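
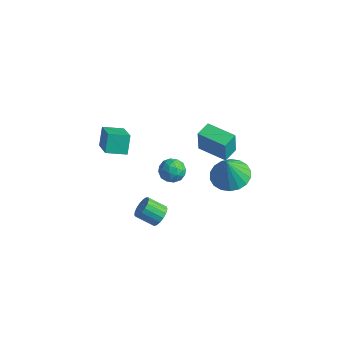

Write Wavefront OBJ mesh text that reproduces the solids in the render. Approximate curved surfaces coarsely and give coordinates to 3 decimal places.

v -3.849 -0.521 -1.316
v -4.14 0.084 -0.407
v -3.033 0.236 -1.56
v -3.323 0.842 -0.651
v -2.577 -1.542 -0.229
v -2.867 -0.936 0.68
v -1.76 -0.784 -0.473
v -2.051 -0.179 0.436
v 0.034 2.743 -1.768
v 0.048 2.641 -0.392
v -0.015 3.669 -1.698
v -0.002 3.567 -0.322
v 1.702 2.833 -1.778
v 1.715 2.731 -0.402
v 1.652 3.759 -1.708
v 1.666 3.657 -0.332
v -0.272 1.408 -1.825
v 0.082 1.565 -2.475
v -0.642 0.335 -2.285
v -0.288 0.492 -2.935
v 0.114 0.352 -2.309
v 0.343 1.015 -2.025
v -0.903 0.885 -2.735
v -0.674 1.548 -2.451
v -0.308 1.241 -3.038
v 0.321 0.912 -2.775
v -0.881 0.988 -1.985
v -0.252 0.659 -1.722
v -0.062 1.581 -2.11
v -0.498 0.319 -2.65
v -0.261 0.237 -2.282
v -0.053 0.329 -2.665
v 0.091 1.258 -1.845
v 0.299 1.35 -2.228
v 0.318 0.637 -2.13
v -0.859 0.55 -2.532
v -0.651 0.642 -2.915
v -0.507 1.571 -2.095
v -0.299 1.663 -2.478
v -0.878 1.263 -2.63
v -0.083 1.483 -2.823
v -0.301 0.852 -3.093
v -0.663 1.083 -2.975
v -0.528 1.473 -2.808
v 0.286 1.289 -2.668
v 0.068 0.658 -2.938
v 0.305 0.576 -2.571
v 0.439 0.966 -2.404
v 0.057 1.099 -2.999
v -0.628 1.242 -1.822
v -0.846 0.611 -2.092
v -0.999 0.934 -2.356
v -0.865 1.324 -2.189
v -0.259 1.048 -1.667
v -0.477 0.417 -1.937
v -0.032 0.427 -1.952
v 0.103 0.817 -1.785
v -0.617 0.801 -1.761
v 3.295 1.053 -0.388
v 4.333 0.999 -0.423
v 3.325 0.647 1.108
v 4.257 1.439 -0.303
v 3.99 1.803 -0.199
v 3.586 2.018 -0.132
v 3.124 2.042 -0.117
v 2.696 1.87 -0.155
v 2.386 1.536 -0.239
v 2.257 1.107 -0.353
v 2.333 0.666 -0.473
v 2.6 0.303 -0.577
v 3.004 0.087 -0.643
v 3.466 0.063 -0.659
v 3.894 0.235 -0.621
v 4.204 0.569 -0.537
v 0.599 -1.154 -3.912
v 1.028 -1.421 -3.52
v 0.191 -1.854 -2.897
v -0.239 -1.586 -3.288
v 0.978 -1.146 -3.396
v 0.14 -1.578 -2.773
v 0.841 -0.872 -3.39
v 0.003 -1.304 -2.767
v 0.648 -0.663 -3.504
v -0.19 -1.095 -2.881
v 0.444 -0.566 -3.711
v -0.393 -0.998 -3.088
v 0.276 -0.604 -3.964
v -0.562 -1.036 -3.341
v 0.181 -0.768 -4.205
v -0.656 -1.2 -3.582
v 0.182 -1.02 -4.379
v -0.655 -1.453 -3.756
v 0.279 -1.303 -4.445
v -0.559 -1.736 -3.822
v 0.449 -1.552 -4.39
v -0.389 -1.984 -3.766
v 0.653 -1.71 -4.224
v -0.185 -2.142 -3.601
v 0.845 -1.74 -3.987
v 0.007 -2.172 -3.364
v 0.98 -1.636 -3.733
v 0.143 -2.068 -3.11
f 2 4 1
f 5 2 1
f 1 4 3
f 3 5 1
f 2 8 4
f 6 2 5
f 6 8 2
f 4 8 3
f 7 5 3
f 3 8 7
f 7 6 5
f 8 6 7
f 10 12 9
f 13 10 9
f 9 12 11
f 11 13 9
f 10 16 12
f 14 10 13
f 14 16 10
f 12 16 11
f 15 13 11
f 11 16 15
f 15 14 13
f 16 14 15
f 17 54 33
f 54 28 57
f 33 57 22
f 54 57 33
f 17 33 29
f 33 22 34
f 29 34 18
f 33 34 29
f 17 29 38
f 29 18 39
f 38 39 24
f 29 39 38
f 17 38 50
f 38 24 53
f 50 53 27
f 38 53 50
f 17 50 54
f 50 27 58
f 54 58 28
f 50 58 54
f 18 34 45
f 34 22 48
f 45 48 26
f 34 48 45
f 22 57 35
f 57 28 56
f 35 56 21
f 57 56 35
f 28 58 55
f 58 27 51
f 55 51 19
f 58 51 55
f 27 53 52
f 53 24 40
f 52 40 23
f 53 40 52
f 24 39 44
f 39 18 41
f 44 41 25
f 39 41 44
f 20 46 32
f 46 26 47
f 32 47 21
f 46 47 32
f 20 32 30
f 32 21 31
f 30 31 19
f 32 31 30
f 20 30 37
f 30 19 36
f 37 36 23
f 30 36 37
f 20 37 42
f 37 23 43
f 42 43 25
f 37 43 42
f 20 42 46
f 42 25 49
f 46 49 26
f 42 49 46
f 21 47 35
f 47 26 48
f 35 48 22
f 47 48 35
f 19 31 55
f 31 21 56
f 55 56 28
f 31 56 55
f 23 36 52
f 36 19 51
f 52 51 27
f 36 51 52
f 25 43 44
f 43 23 40
f 44 40 24
f 43 40 44
f 26 49 45
f 49 25 41
f 45 41 18
f 49 41 45
f 60 59 62
f 60 62 61
f 62 59 63
f 62 63 61
f 63 59 64
f 63 64 61
f 64 59 65
f 64 65 61
f 65 59 66
f 65 66 61
f 66 59 67
f 66 67 61
f 67 59 68
f 67 68 61
f 68 59 69
f 68 69 61
f 69 59 70
f 69 70 61
f 70 59 71
f 70 71 61
f 71 59 72
f 71 72 61
f 72 59 73
f 72 73 61
f 73 59 74
f 73 74 61
f 74 59 60
f 74 60 61
f 76 75 79
f 76 79 77
f 77 79 80
f 77 80 78
f 79 75 81
f 79 81 80
f 80 81 82
f 80 82 78
f 81 75 83
f 81 83 82
f 82 83 84
f 82 84 78
f 83 75 85
f 83 85 84
f 84 85 86
f 84 86 78
f 85 75 87
f 85 87 86
f 86 87 88
f 86 88 78
f 87 75 89
f 87 89 88
f 88 89 90
f 88 90 78
f 89 75 91
f 89 91 90
f 90 91 92
f 90 92 78
f 91 75 93
f 91 93 92
f 92 93 94
f 92 94 78
f 93 75 95
f 93 95 94
f 94 95 96
f 94 96 78
f 95 75 97
f 95 97 96
f 96 97 98
f 96 98 78
f 97 75 99
f 97 99 98
f 98 99 100
f 98 100 78
f 99 75 101
f 99 101 100
f 100 101 102
f 100 102 78
f 101 75 76
f 101 76 102
f 102 76 77
f 102 77 78



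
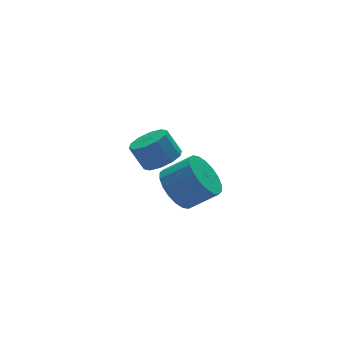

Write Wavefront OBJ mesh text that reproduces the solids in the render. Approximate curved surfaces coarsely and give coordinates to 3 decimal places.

v -0.126 -0.392 -2.334
v 0.53 0.261 -2.626
v 1.442 -0.295 -1.817
v 0.786 -0.948 -1.526
v 0.346 0.454 -2.286
v 1.259 -0.102 -1.477
v 0.069 0.479 -1.956
v 0.982 -0.077 -1.147
v -0.246 0.332 -1.7
v 0.666 -0.224 -0.892
v -0.538 0.042 -1.571
v 0.374 -0.514 -0.762
v -0.749 -0.334 -1.592
v 0.164 -0.891 -0.784
v -0.836 -0.722 -1.761
v 0.077 -1.278 -0.952
v -0.782 -1.045 -2.043
v 0.13 -1.601 -1.234
v -0.599 -1.238 -2.383
v 0.314 -1.794 -1.574
v -0.322 -1.263 -2.713
v 0.591 -1.819 -1.904
v -0.006 -1.116 -2.968
v 0.906 -1.672 -2.16
v 0.286 -0.826 -3.098
v 1.198 -1.382 -2.289
v 0.496 -0.449 -3.076
v 1.409 -1.006 -2.268
v 0.583 -0.062 -2.908
v 1.496 -0.618 -2.099
v -2.024 -2.928 1.433
v -1.616 -2.335 1.31
v -1.948 -1.92 2.203
v -2.356 -2.512 2.327
v -2.022 -2.265 1.126
v -2.355 -1.85 2.02
v -2.429 -2.449 1.06
v -2.762 -2.034 1.953
v -2.681 -2.815 1.136
v -3.014 -2.4 2.03
v -2.682 -3.224 1.326
v -3.015 -2.809 2.22
v -2.432 -3.52 1.557
v -2.764 -3.105 2.45
v -2.025 -3.59 1.74
v -2.358 -3.175 2.634
v -1.618 -3.406 1.807
v -1.951 -2.991 2.7
v -1.366 -3.04 1.73
v -1.699 -2.625 2.624
v -1.365 -2.631 1.54
v -1.698 -2.216 2.434
f 2 1 5
f 2 5 3
f 3 5 6
f 3 6 4
f 5 1 7
f 5 7 6
f 6 7 8
f 6 8 4
f 7 1 9
f 7 9 8
f 8 9 10
f 8 10 4
f 9 1 11
f 9 11 10
f 10 11 12
f 10 12 4
f 11 1 13
f 11 13 12
f 12 13 14
f 12 14 4
f 13 1 15
f 13 15 14
f 14 15 16
f 14 16 4
f 15 1 17
f 15 17 16
f 16 17 18
f 16 18 4
f 17 1 19
f 17 19 18
f 18 19 20
f 18 20 4
f 19 1 21
f 19 21 20
f 20 21 22
f 20 22 4
f 21 1 23
f 21 23 22
f 22 23 24
f 22 24 4
f 23 1 25
f 23 25 24
f 24 25 26
f 24 26 4
f 25 1 27
f 25 27 26
f 26 27 28
f 26 28 4
f 27 1 29
f 27 29 28
f 28 29 30
f 28 30 4
f 29 1 2
f 29 2 30
f 30 2 3
f 30 3 4
f 32 31 35
f 32 35 33
f 33 35 36
f 33 36 34
f 35 31 37
f 35 37 36
f 36 37 38
f 36 38 34
f 37 31 39
f 37 39 38
f 38 39 40
f 38 40 34
f 39 31 41
f 39 41 40
f 40 41 42
f 40 42 34
f 41 31 43
f 41 43 42
f 42 43 44
f 42 44 34
f 43 31 45
f 43 45 44
f 44 45 46
f 44 46 34
f 45 31 47
f 45 47 46
f 46 47 48
f 46 48 34
f 47 31 49
f 47 49 48
f 48 49 50
f 48 50 34
f 49 31 51
f 49 51 50
f 50 51 52
f 50 52 34
f 51 31 32
f 51 32 52
f 52 32 33
f 52 33 34



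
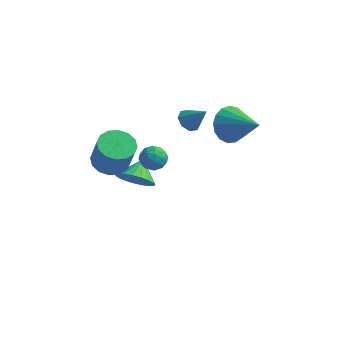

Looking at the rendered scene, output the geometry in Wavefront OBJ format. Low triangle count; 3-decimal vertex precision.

v -2.908 -1.588 0.23
v -2.215 -2.193 -0.137
v -1.679 -2.597 1.544
v -2.372 -1.992 1.91
v -1.986 -1.736 -0.1
v -1.45 -2.14 1.581
v -2.004 -1.24 0.025
v -1.468 -1.643 1.706
v -2.265 -0.836 0.205
v -1.728 -1.24 1.886
v -2.697 -0.635 0.391
v -2.161 -1.038 2.072
v -3.186 -0.688 0.534
v -2.65 -1.092 2.215
v -3.601 -0.983 0.596
v -3.065 -1.387 2.277
v -3.83 -1.44 0.559
v -3.294 -1.844 2.24
v -3.812 -1.937 0.434
v -3.276 -2.34 2.115
v -3.552 -2.34 0.254
v -3.015 -2.744 1.935
v -3.119 -2.542 0.068
v -2.583 -2.945 1.749
v -2.63 -2.488 -0.075
v -2.094 -2.892 1.606
v -0.217 -3.627 3.58
v 0.157 -3.071 3.302
v 0.083 -4.289 2.658
v 0.457 -3.733 2.38
v 0.693 -4.065 2.981
v 0.507 -3.655 3.551
v -0.267 -3.705 2.409
v -0.453 -3.295 2.979
v 0.126 -3.119 2.578
v 0.719 -3.342 2.932
v -0.479 -4.018 3.028
v 0.114 -4.241 3.382
v -0.057 -3.29 3.521
v 0.297 -4.07 2.439
v 0.435 -4.264 2.792
v 0.655 -3.938 2.628
v 0.149 -3.634 3.668
v 0.369 -3.307 3.505
v 0.684 -3.892 3.316
v -0.129 -4.053 2.455
v 0.091 -3.726 2.292
v -0.415 -3.422 3.332
v -0.195 -3.096 3.168
v -0.444 -3.468 2.644
v 0.146 -2.992 2.933
v 0.322 -3.382 2.392
v -0.104 -3.365 2.408
v -0.213 -3.124 2.743
v 0.494 -3.123 3.141
v 0.671 -3.513 2.599
v 0.809 -3.707 2.953
v 0.7 -3.467 3.287
v 0.476 -3.151 2.716
v -0.431 -3.847 3.361
v -0.254 -4.237 2.819
v -0.46 -3.893 2.673
v -0.569 -3.653 3.007
v -0.082 -3.978 3.568
v 0.094 -4.368 3.027
v 0.453 -4.236 3.217
v 0.344 -3.995 3.552
v -0.236 -4.209 3.244
v -0.498 2.992 0.408
v 0.005 2.833 -0.068
v 0.458 2.888 1.452
v -0.036 3.367 0.021
v -0.347 3.682 0.337
v -0.746 3.592 0.694
v -1.001 3.15 0.883
v -0.961 2.616 0.794
v -0.649 2.301 0.478
v -0.25 2.391 0.121
v 2.185 1.444 2.041
v 2.577 1.057 1.101
v 3.895 0.656 3.079
v 2.779 1.537 1.132
v 2.845 1.996 1.372
v 2.759 2.328 1.765
v 2.542 2.458 2.222
v 2.243 2.355 2.637
v 1.931 2.044 2.915
v 1.677 1.595 2.994
v 1.539 1.111 2.854
v 1.549 0.704 2.528
v 1.705 0.466 2.091
v 1.971 0.453 1.642
v 2.285 0.666 1.285
v -2.774 1.301 -3.618
v -2.254 0.775 -2.844
v -2.766 2.419 -2.862
v -1.918 0.937 -3.087
v -1.731 1.162 -3.422
v -1.724 1.411 -3.791
v -1.898 1.64 -4.13
v -2.224 1.812 -4.38
v -2.645 1.894 -4.498
v -3.088 1.874 -4.464
v -3.477 1.755 -4.284
v -3.744 1.557 -3.988
v -3.844 1.315 -3.629
v -3.758 1.071 -3.267
v -3.503 0.866 -2.966
v -3.121 0.736 -2.778
v -2.679 0.704 -2.735
f 2 1 5
f 2 5 3
f 3 5 6
f 3 6 4
f 5 1 7
f 5 7 6
f 6 7 8
f 6 8 4
f 7 1 9
f 7 9 8
f 8 9 10
f 8 10 4
f 9 1 11
f 9 11 10
f 10 11 12
f 10 12 4
f 11 1 13
f 11 13 12
f 12 13 14
f 12 14 4
f 13 1 15
f 13 15 14
f 14 15 16
f 14 16 4
f 15 1 17
f 15 17 16
f 16 17 18
f 16 18 4
f 17 1 19
f 17 19 18
f 18 19 20
f 18 20 4
f 19 1 21
f 19 21 20
f 20 21 22
f 20 22 4
f 21 1 23
f 21 23 22
f 22 23 24
f 22 24 4
f 23 1 25
f 23 25 24
f 24 25 26
f 24 26 4
f 25 1 2
f 25 2 26
f 26 2 3
f 26 3 4
f 27 64 43
f 64 38 67
f 43 67 32
f 64 67 43
f 27 43 39
f 43 32 44
f 39 44 28
f 43 44 39
f 27 39 48
f 39 28 49
f 48 49 34
f 39 49 48
f 27 48 60
f 48 34 63
f 60 63 37
f 48 63 60
f 27 60 64
f 60 37 68
f 64 68 38
f 60 68 64
f 28 44 55
f 44 32 58
f 55 58 36
f 44 58 55
f 32 67 45
f 67 38 66
f 45 66 31
f 67 66 45
f 38 68 65
f 68 37 61
f 65 61 29
f 68 61 65
f 37 63 62
f 63 34 50
f 62 50 33
f 63 50 62
f 34 49 54
f 49 28 51
f 54 51 35
f 49 51 54
f 30 56 42
f 56 36 57
f 42 57 31
f 56 57 42
f 30 42 40
f 42 31 41
f 40 41 29
f 42 41 40
f 30 40 47
f 40 29 46
f 47 46 33
f 40 46 47
f 30 47 52
f 47 33 53
f 52 53 35
f 47 53 52
f 30 52 56
f 52 35 59
f 56 59 36
f 52 59 56
f 31 57 45
f 57 36 58
f 45 58 32
f 57 58 45
f 29 41 65
f 41 31 66
f 65 66 38
f 41 66 65
f 33 46 62
f 46 29 61
f 62 61 37
f 46 61 62
f 35 53 54
f 53 33 50
f 54 50 34
f 53 50 54
f 36 59 55
f 59 35 51
f 55 51 28
f 59 51 55
f 70 69 72
f 70 72 71
f 72 69 73
f 72 73 71
f 73 69 74
f 73 74 71
f 74 69 75
f 74 75 71
f 75 69 76
f 75 76 71
f 76 69 77
f 76 77 71
f 77 69 78
f 77 78 71
f 78 69 70
f 78 70 71
f 80 79 82
f 80 82 81
f 82 79 83
f 82 83 81
f 83 79 84
f 83 84 81
f 84 79 85
f 84 85 81
f 85 79 86
f 85 86 81
f 86 79 87
f 86 87 81
f 87 79 88
f 87 88 81
f 88 79 89
f 88 89 81
f 89 79 90
f 89 90 81
f 90 79 91
f 90 91 81
f 91 79 92
f 91 92 81
f 92 79 93
f 92 93 81
f 93 79 80
f 93 80 81
f 95 94 97
f 95 97 96
f 97 94 98
f 97 98 96
f 98 94 99
f 98 99 96
f 99 94 100
f 99 100 96
f 100 94 101
f 100 101 96
f 101 94 102
f 101 102 96
f 102 94 103
f 102 103 96
f 103 94 104
f 103 104 96
f 104 94 105
f 104 105 96
f 105 94 106
f 105 106 96
f 106 94 107
f 106 107 96
f 107 94 108
f 107 108 96
f 108 94 109
f 108 109 96
f 109 94 110
f 109 110 96
f 110 94 95
f 110 95 96



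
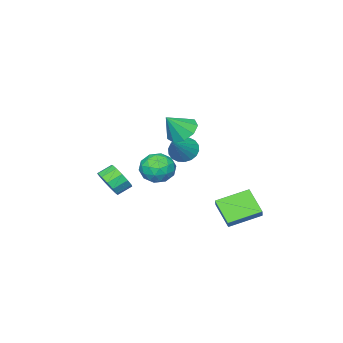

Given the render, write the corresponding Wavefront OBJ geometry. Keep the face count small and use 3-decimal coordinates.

v 2.431 1.576 1.404
v 3.508 1.536 1.305
v 2.292 0.084 0.495
v 3.369 0.044 0.396
v 2.909 -0.11 1.364
v 2.995 0.812 1.926
v 2.805 0.808 -0.126
v 2.891 1.73 0.436
v 3.74 1.061 0.359
v 3.804 0.494 1.28
v 1.996 1.126 0.52
v 2.06 0.559 1.441
v 2.982 1.687 1.434
v 2.818 -0.067 0.366
v 2.548 -0.157 0.935
v 3.181 -0.181 0.876
v 2.68 1.261 1.799
v 3.313 1.238 1.741
v 2.961 0.271 1.775
v 2.487 0.382 0.059
v 3.12 0.359 0.001
v 2.619 1.801 0.924
v 3.252 1.777 0.865
v 2.839 1.349 0.025
v 3.751 1.384 0.82
v 3.669 0.508 0.286
v 3.338 0.956 -0.021
v 3.389 1.498 0.31
v 3.789 1.051 1.361
v 3.707 0.174 0.827
v 3.436 0.084 1.396
v 3.487 0.626 1.726
v 3.925 0.772 0.805
v 2.093 1.446 0.973
v 2.011 0.569 0.439
v 2.313 0.994 0.074
v 2.364 1.536 0.404
v 2.131 1.112 1.514
v 2.049 0.236 0.98
v 2.411 0.122 1.49
v 2.462 0.664 1.821
v 1.875 0.848 0.995
v -3.533 2.902 -4.52
v -3.912 1.588 -3.334
v -2.94 3.382 -3.799
v -3.319 2.068 -2.613
v -1.841 1.812 -5.187
v -2.22 0.498 -4.001
v -1.248 2.292 -4.466
v -1.627 0.978 -3.28
v 2.495 -3.488 -1.944
v 3.05 -3.363 -1.146
v 2.24 -3.007 -0.638
v 1.685 -3.132 -1.436
v 3.079 -2.89 -1.431
v 2.269 -2.535 -0.923
v 2.922 -2.608 -1.879
v 2.112 -2.252 -1.371
v 2.63 -2.605 -2.348
v 1.82 -2.249 -1.84
v 2.294 -2.882 -2.688
v 1.484 -2.527 -2.18
v 2.023 -3.352 -2.792
v 1.213 -2.996 -2.284
v 1.901 -3.864 -2.627
v 1.091 -3.509 -2.119
v 1.968 -4.258 -2.245
v 1.158 -3.902 -1.737
v 2.202 -4.406 -1.767
v 1.392 -4.051 -1.259
v 2.529 -4.263 -1.346
v 1.719 -3.908 -0.838
v 2.845 -3.874 -1.114
v 2.036 -3.519 -0.606
v 0.724 0.619 2.994
v 1.535 0.735 2.369
v 1.716 0.321 4.226
v 1.362 1.354 2.658
v 0.89 1.629 3.103
v 0.341 1.431 3.498
v -0.029 0.853 3.656
v -0.047 0.165 3.504
v 0.296 -0.311 3.114
v 0.839 -0.351 2.667
v 1.329 0.062 2.373
v -1.834 -1.64 -0.101
v -1.28 -2.291 -0.491
v -0.246 -1.08 1.221
v -1.204 -1.953 -0.725
v -1.254 -1.552 -0.835
v -1.418 -1.169 -0.8
v -1.665 -0.879 -0.626
v -1.945 -0.74 -0.348
v -2.203 -0.779 -0.022
v -2.388 -0.988 0.29
v -2.463 -1.327 0.524
v -2.414 -1.727 0.634
v -2.25 -2.11 0.599
v -2.003 -2.4 0.425
v -1.723 -2.54 0.147
v -1.465 -2.501 -0.18
f 1 38 17
f 38 12 41
f 17 41 6
f 38 41 17
f 1 17 13
f 17 6 18
f 13 18 2
f 17 18 13
f 1 13 22
f 13 2 23
f 22 23 8
f 13 23 22
f 1 22 34
f 22 8 37
f 34 37 11
f 22 37 34
f 1 34 38
f 34 11 42
f 38 42 12
f 34 42 38
f 2 18 29
f 18 6 32
f 29 32 10
f 18 32 29
f 6 41 19
f 41 12 40
f 19 40 5
f 41 40 19
f 12 42 39
f 42 11 35
f 39 35 3
f 42 35 39
f 11 37 36
f 37 8 24
f 36 24 7
f 37 24 36
f 8 23 28
f 23 2 25
f 28 25 9
f 23 25 28
f 4 30 16
f 30 10 31
f 16 31 5
f 30 31 16
f 4 16 14
f 16 5 15
f 14 15 3
f 16 15 14
f 4 14 21
f 14 3 20
f 21 20 7
f 14 20 21
f 4 21 26
f 21 7 27
f 26 27 9
f 21 27 26
f 4 26 30
f 26 9 33
f 30 33 10
f 26 33 30
f 5 31 19
f 31 10 32
f 19 32 6
f 31 32 19
f 3 15 39
f 15 5 40
f 39 40 12
f 15 40 39
f 7 20 36
f 20 3 35
f 36 35 11
f 20 35 36
f 9 27 28
f 27 7 24
f 28 24 8
f 27 24 28
f 10 33 29
f 33 9 25
f 29 25 2
f 33 25 29
f 44 46 43
f 47 44 43
f 43 46 45
f 45 47 43
f 44 50 46
f 48 44 47
f 48 50 44
f 46 50 45
f 49 47 45
f 45 50 49
f 49 48 47
f 50 48 49
f 52 51 55
f 52 55 53
f 53 55 56
f 53 56 54
f 55 51 57
f 55 57 56
f 56 57 58
f 56 58 54
f 57 51 59
f 57 59 58
f 58 59 60
f 58 60 54
f 59 51 61
f 59 61 60
f 60 61 62
f 60 62 54
f 61 51 63
f 61 63 62
f 62 63 64
f 62 64 54
f 63 51 65
f 63 65 64
f 64 65 66
f 64 66 54
f 65 51 67
f 65 67 66
f 66 67 68
f 66 68 54
f 67 51 69
f 67 69 68
f 68 69 70
f 68 70 54
f 69 51 71
f 69 71 70
f 70 71 72
f 70 72 54
f 71 51 73
f 71 73 72
f 72 73 74
f 72 74 54
f 73 51 52
f 73 52 74
f 74 52 53
f 74 53 54
f 76 75 78
f 76 78 77
f 78 75 79
f 78 79 77
f 79 75 80
f 79 80 77
f 80 75 81
f 80 81 77
f 81 75 82
f 81 82 77
f 82 75 83
f 82 83 77
f 83 75 84
f 83 84 77
f 84 75 85
f 84 85 77
f 85 75 76
f 85 76 77
f 87 86 89
f 87 89 88
f 89 86 90
f 89 90 88
f 90 86 91
f 90 91 88
f 91 86 92
f 91 92 88
f 92 86 93
f 92 93 88
f 93 86 94
f 93 94 88
f 94 86 95
f 94 95 88
f 95 86 96
f 95 96 88
f 96 86 97
f 96 97 88
f 97 86 98
f 97 98 88
f 98 86 99
f 98 99 88
f 99 86 100
f 99 100 88
f 100 86 101
f 100 101 88
f 101 86 87
f 101 87 88



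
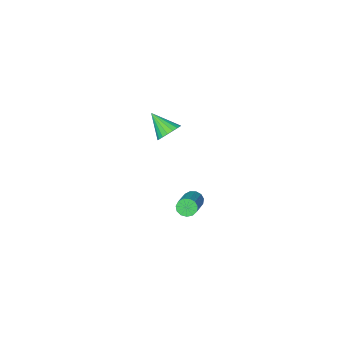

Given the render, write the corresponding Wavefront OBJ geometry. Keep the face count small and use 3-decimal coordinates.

v -0.459 2.456 0.175
v -0.04 2.217 -0.068
v 1.198 3.465 0.843
v 0.779 3.704 1.085
v -0.13 2.441 -0.253
v 1.109 3.689 0.658
v -0.324 2.67 -0.302
v 0.914 3.918 0.608
v -0.561 2.831 -0.2
v 0.677 4.079 0.71
v -0.766 2.873 0.021
v 0.472 4.121 0.932
v -0.873 2.782 0.291
v 0.365 4.03 1.202
v -0.849 2.588 0.524
v 0.389 3.836 1.435
v -0.701 2.352 0.646
v 0.537 3.6 1.557
v -0.476 2.149 0.619
v 0.762 3.397 1.529
v -0.246 2.043 0.45
v 0.992 3.291 1.361
v -0.083 2.069 0.194
v 1.155 3.317 1.105
v -2.801 -3.146 0.548
v -2.115 -3.214 0.228
v -2.459 -4.334 1.532
v -2.06 -2.992 0.477
v -2.152 -2.8 0.74
v -2.372 -2.677 0.965
v -2.677 -2.647 1.108
v -3.007 -2.715 1.14
v -3.296 -2.869 1.054
v -3.487 -3.078 0.868
v -3.542 -3.3 0.619
v -3.45 -3.491 0.356
v -3.229 -3.615 0.131
v -2.924 -3.645 -0.012
v -2.595 -3.576 -0.043
v -2.306 -3.423 0.042
f 2 1 5
f 2 5 3
f 3 5 6
f 3 6 4
f 5 1 7
f 5 7 6
f 6 7 8
f 6 8 4
f 7 1 9
f 7 9 8
f 8 9 10
f 8 10 4
f 9 1 11
f 9 11 10
f 10 11 12
f 10 12 4
f 11 1 13
f 11 13 12
f 12 13 14
f 12 14 4
f 13 1 15
f 13 15 14
f 14 15 16
f 14 16 4
f 15 1 17
f 15 17 16
f 16 17 18
f 16 18 4
f 17 1 19
f 17 19 18
f 18 19 20
f 18 20 4
f 19 1 21
f 19 21 20
f 20 21 22
f 20 22 4
f 21 1 23
f 21 23 22
f 22 23 24
f 22 24 4
f 23 1 2
f 23 2 24
f 24 2 3
f 24 3 4
f 26 25 28
f 26 28 27
f 28 25 29
f 28 29 27
f 29 25 30
f 29 30 27
f 30 25 31
f 30 31 27
f 31 25 32
f 31 32 27
f 32 25 33
f 32 33 27
f 33 25 34
f 33 34 27
f 34 25 35
f 34 35 27
f 35 25 36
f 35 36 27
f 36 25 37
f 36 37 27
f 37 25 38
f 37 38 27
f 38 25 39
f 38 39 27
f 39 25 40
f 39 40 27
f 40 25 26
f 40 26 27



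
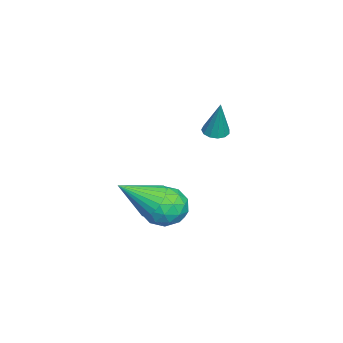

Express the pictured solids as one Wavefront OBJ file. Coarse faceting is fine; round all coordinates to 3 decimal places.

v 1.514 2.106 -0.574
v 2.631 2.343 -0.474
v 1.929 0.437 -1.266
v 3.046 0.674 -1.166
v 2.407 0.519 -0.227
v 2.151 1.551 0.2
v 2.409 1.229 -1.94
v 2.153 2.261 -1.513
v 3.184 1.801 -1.319
v 3.183 1.362 -0.26
v 1.377 1.418 -1.48
v 1.376 0.979 -0.421
v 2.036 2.371 -0.463
v 2.524 0.409 -1.277
v 2.149 0.318 -0.725
v 2.805 0.457 -0.666
v 1.753 1.905 -0.067
v 2.41 2.045 -0.008
v 2.279 0.972 0.137
v 2.15 0.735 -1.732
v 2.807 0.875 -1.673
v 1.755 2.323 -1.074
v 2.411 2.462 -1.015
v 2.281 1.808 -1.877
v 3.018 2.192 -0.901
v 3.262 1.211 -1.308
v 2.888 1.537 -1.763
v 2.737 2.144 -1.511
v 3.017 1.934 -0.279
v 3.261 0.953 -0.686
v 2.886 0.862 -0.134
v 2.735 1.468 0.118
v 3.342 1.615 -0.775
v 1.299 1.827 -1.054
v 1.543 0.846 -1.461
v 1.825 1.312 -1.858
v 1.674 1.918 -1.606
v 1.298 1.569 -0.432
v 1.542 0.588 -0.839
v 1.823 0.636 -0.229
v 1.672 1.243 0.023
v 1.218 1.165 -0.965
v -2.131 2.839 1.684
v -1.55 3.034 1.5
v -1.629 3.141 3.596
v -1.758 3.329 1.509
v -2.085 3.468 1.573
v -2.426 3.407 1.672
v -2.674 3.166 1.775
v -2.749 2.821 1.849
v -2.629 2.482 1.871
v -2.35 2.257 1.833
v -2.002 2.216 1.748
v -1.695 2.373 1.643
v -1.527 2.678 1.55
v 3.63 1.185 0.195
v 4.501 1.48 0.156
v 4.15 -0.205 1.265
v 4.38 1.657 0.444
v 4.145 1.762 0.694
v 3.831 1.779 0.868
v 3.487 1.705 0.94
v 3.165 1.553 0.898
v 2.914 1.344 0.749
v 2.771 1.111 0.515
v 2.76 0.89 0.233
v 2.881 0.713 -0.055
v 3.116 0.608 -0.305
v 3.43 0.591 -0.479
v 3.774 0.665 -0.55
v 4.096 0.817 -0.509
v 4.347 1.026 -0.36
v 4.49 1.259 -0.126
f 1 38 17
f 38 12 41
f 17 41 6
f 38 41 17
f 1 17 13
f 17 6 18
f 13 18 2
f 17 18 13
f 1 13 22
f 13 2 23
f 22 23 8
f 13 23 22
f 1 22 34
f 22 8 37
f 34 37 11
f 22 37 34
f 1 34 38
f 34 11 42
f 38 42 12
f 34 42 38
f 2 18 29
f 18 6 32
f 29 32 10
f 18 32 29
f 6 41 19
f 41 12 40
f 19 40 5
f 41 40 19
f 12 42 39
f 42 11 35
f 39 35 3
f 42 35 39
f 11 37 36
f 37 8 24
f 36 24 7
f 37 24 36
f 8 23 28
f 23 2 25
f 28 25 9
f 23 25 28
f 4 30 16
f 30 10 31
f 16 31 5
f 30 31 16
f 4 16 14
f 16 5 15
f 14 15 3
f 16 15 14
f 4 14 21
f 14 3 20
f 21 20 7
f 14 20 21
f 4 21 26
f 21 7 27
f 26 27 9
f 21 27 26
f 4 26 30
f 26 9 33
f 30 33 10
f 26 33 30
f 5 31 19
f 31 10 32
f 19 32 6
f 31 32 19
f 3 15 39
f 15 5 40
f 39 40 12
f 15 40 39
f 7 20 36
f 20 3 35
f 36 35 11
f 20 35 36
f 9 27 28
f 27 7 24
f 28 24 8
f 27 24 28
f 10 33 29
f 33 9 25
f 29 25 2
f 33 25 29
f 44 43 46
f 44 46 45
f 46 43 47
f 46 47 45
f 47 43 48
f 47 48 45
f 48 43 49
f 48 49 45
f 49 43 50
f 49 50 45
f 50 43 51
f 50 51 45
f 51 43 52
f 51 52 45
f 52 43 53
f 52 53 45
f 53 43 54
f 53 54 45
f 54 43 55
f 54 55 45
f 55 43 44
f 55 44 45
f 57 56 59
f 57 59 58
f 59 56 60
f 59 60 58
f 60 56 61
f 60 61 58
f 61 56 62
f 61 62 58
f 62 56 63
f 62 63 58
f 63 56 64
f 63 64 58
f 64 56 65
f 64 65 58
f 65 56 66
f 65 66 58
f 66 56 67
f 66 67 58
f 67 56 68
f 67 68 58
f 68 56 69
f 68 69 58
f 69 56 70
f 69 70 58
f 70 56 71
f 70 71 58
f 71 56 72
f 71 72 58
f 72 56 73
f 72 73 58
f 73 56 57
f 73 57 58



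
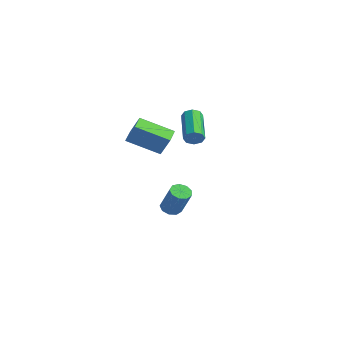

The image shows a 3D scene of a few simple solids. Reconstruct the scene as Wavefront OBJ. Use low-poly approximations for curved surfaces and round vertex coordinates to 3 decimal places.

v 2.555 -3.016 2.112
v 2.911 -2.815 2.466
v 1.48 -1.684 3.262
v 1.125 -1.884 2.908
v 2.892 -2.593 2.117
v 1.461 -1.462 2.913
v 2.676 -2.619 1.766
v 1.245 -1.488 2.562
v 2.389 -2.877 1.617
v 0.959 -1.746 2.413
v 2.2 -3.216 1.758
v 0.769 -2.085 2.554
v 2.219 -3.438 2.107
v 0.788 -2.307 2.903
v 2.435 -3.412 2.458
v 1.004 -2.281 3.254
v 2.721 -3.154 2.607
v 1.291 -2.023 3.403
v -1.496 -4.028 0.909
v -0.929 -3.875 2.013
v -2.116 -3.193 1.112
v -1.549 -3.04 2.215
v -0.171 -2.84 0.065
v 0.396 -2.687 1.168
v -0.791 -2.005 0.267
v -0.224 -1.852 1.371
v -1.316 -1.163 -4.703
v -0.864 -0.834 -4.947
v 0.027 -0.927 -3.42
v -0.424 -1.257 -3.177
v -1.144 -0.582 -4.768
v -0.253 -0.675 -3.242
v -1.504 -0.602 -4.559
v -0.613 -0.695 -3.032
v -1.776 -0.884 -4.417
v -0.885 -0.978 -2.891
v -1.833 -1.298 -4.409
v -0.942 -1.391 -2.883
v -1.647 -1.648 -4.539
v -0.756 -1.741 -3.013
v -1.307 -1.772 -4.746
v -0.415 -1.865 -3.219
v -0.97 -1.611 -4.932
v -0.079 -1.704 -3.406
v -0.795 -1.24 -5.012
v 0.096 -1.334 -3.485
f 2 1 5
f 2 5 3
f 3 5 6
f 3 6 4
f 5 1 7
f 5 7 6
f 6 7 8
f 6 8 4
f 7 1 9
f 7 9 8
f 8 9 10
f 8 10 4
f 9 1 11
f 9 11 10
f 10 11 12
f 10 12 4
f 11 1 13
f 11 13 12
f 12 13 14
f 12 14 4
f 13 1 15
f 13 15 14
f 14 15 16
f 14 16 4
f 15 1 17
f 15 17 16
f 16 17 18
f 16 18 4
f 17 1 2
f 17 2 18
f 18 2 3
f 18 3 4
f 20 22 19
f 23 20 19
f 19 22 21
f 21 23 19
f 20 26 22
f 24 20 23
f 24 26 20
f 22 26 21
f 25 23 21
f 21 26 25
f 25 24 23
f 26 24 25
f 28 27 31
f 28 31 29
f 29 31 32
f 29 32 30
f 31 27 33
f 31 33 32
f 32 33 34
f 32 34 30
f 33 27 35
f 33 35 34
f 34 35 36
f 34 36 30
f 35 27 37
f 35 37 36
f 36 37 38
f 36 38 30
f 37 27 39
f 37 39 38
f 38 39 40
f 38 40 30
f 39 27 41
f 39 41 40
f 40 41 42
f 40 42 30
f 41 27 43
f 41 43 42
f 42 43 44
f 42 44 30
f 43 27 45
f 43 45 44
f 44 45 46
f 44 46 30
f 45 27 28
f 45 28 46
f 46 28 29
f 46 29 30



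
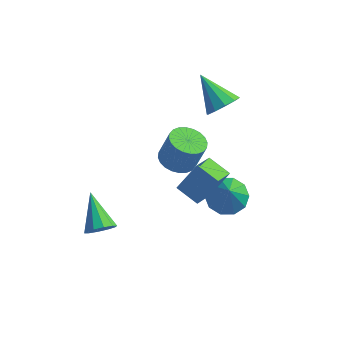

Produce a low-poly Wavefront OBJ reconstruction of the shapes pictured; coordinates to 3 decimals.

v 2.172 -3.329 0.635
v 2.806 -2.533 2.022
v 2.058 -1.958 -0.1
v 2.693 -1.162 1.287
v 3.367 -3.478 0.173
v 4.002 -2.682 1.56
v 3.254 -2.107 -0.562
v 3.888 -1.311 0.825
v -0.964 2.158 -3.889
v -0.114 1.624 -4.069
v 0.394 1.868 -2.391
v -0.456 2.402 -2.211
v 0.006 1.992 -4.158
v 0.514 2.237 -2.481
v -0.022 2.386 -4.207
v 0.486 2.631 -2.53
v -0.194 2.746 -4.208
v 0.314 2.99 -2.53
v -0.482 3.015 -4.16
v 0.026 3.26 -2.482
v -0.844 3.154 -4.07
v -0.336 3.399 -2.392
v -1.225 3.142 -3.953
v -0.717 3.386 -2.276
v -1.565 2.979 -3.827
v -1.057 3.224 -2.149
v -1.814 2.692 -3.709
v -1.306 2.936 -2.031
v -1.934 2.323 -3.619
v -1.426 2.568 -1.942
v -1.906 1.929 -3.57
v -1.398 2.174 -1.893
v -1.734 1.57 -3.57
v -1.226 1.814 -1.892
v -1.446 1.3 -3.618
v -0.938 1.545 -1.94
v -1.084 1.161 -3.708
v -0.576 1.406 -2.03
v -0.703 1.174 -3.824
v -0.195 1.418 -2.147
v -0.363 1.336 -3.951
v 0.145 1.581 -2.273
v 1.447 2.473 1.545
v 2.069 2.486 2.276
v -0.127 2.967 2.875
v 2.046 3.032 2.046
v 1.794 3.365 1.624
v 1.41 3.358 1.172
v 1.04 3.012 0.863
v 0.826 2.461 0.813
v 0.849 1.915 1.043
v 1.101 1.582 1.465
v 1.485 1.589 1.917
v 1.855 1.935 2.227
v 3.167 -0.193 -2.508
v 4.181 -0.193 -2.878
v 3.793 -1.147 -0.792
v 4.088 0.369 -2.531
v 3.643 0.717 -2.176
v 3.016 0.717 -1.947
v 2.447 0.369 -1.932
v 2.152 -0.193 -2.137
v 2.245 -0.756 -2.484
v 2.69 -1.104 -2.84
v 3.317 -1.104 -3.069
v 3.887 -0.756 -3.083
v -1.657 -4.021 -4.314
v -1.034 -3.518 -4.138
v -2.983 -2.799 -3.106
v -1.259 -3.347 -4.558
v -1.636 -3.433 -4.885
v -2.021 -3.743 -4.994
v -2.268 -4.159 -4.844
v -2.281 -4.523 -4.491
v -2.056 -4.694 -4.07
v -1.678 -4.609 -3.743
v -1.293 -4.298 -3.634
v -1.047 -3.882 -3.785
f 2 4 1
f 5 2 1
f 1 4 3
f 3 5 1
f 2 8 4
f 6 2 5
f 6 8 2
f 4 8 3
f 7 5 3
f 3 8 7
f 7 6 5
f 8 6 7
f 10 9 13
f 10 13 11
f 11 13 14
f 11 14 12
f 13 9 15
f 13 15 14
f 14 15 16
f 14 16 12
f 15 9 17
f 15 17 16
f 16 17 18
f 16 18 12
f 17 9 19
f 17 19 18
f 18 19 20
f 18 20 12
f 19 9 21
f 19 21 20
f 20 21 22
f 20 22 12
f 21 9 23
f 21 23 22
f 22 23 24
f 22 24 12
f 23 9 25
f 23 25 24
f 24 25 26
f 24 26 12
f 25 9 27
f 25 27 26
f 26 27 28
f 26 28 12
f 27 9 29
f 27 29 28
f 28 29 30
f 28 30 12
f 29 9 31
f 29 31 30
f 30 31 32
f 30 32 12
f 31 9 33
f 31 33 32
f 32 33 34
f 32 34 12
f 33 9 35
f 33 35 34
f 34 35 36
f 34 36 12
f 35 9 37
f 35 37 36
f 36 37 38
f 36 38 12
f 37 9 39
f 37 39 38
f 38 39 40
f 38 40 12
f 39 9 41
f 39 41 40
f 40 41 42
f 40 42 12
f 41 9 10
f 41 10 42
f 42 10 11
f 42 11 12
f 44 43 46
f 44 46 45
f 46 43 47
f 46 47 45
f 47 43 48
f 47 48 45
f 48 43 49
f 48 49 45
f 49 43 50
f 49 50 45
f 50 43 51
f 50 51 45
f 51 43 52
f 51 52 45
f 52 43 53
f 52 53 45
f 53 43 54
f 53 54 45
f 54 43 44
f 54 44 45
f 56 55 58
f 56 58 57
f 58 55 59
f 58 59 57
f 59 55 60
f 59 60 57
f 60 55 61
f 60 61 57
f 61 55 62
f 61 62 57
f 62 55 63
f 62 63 57
f 63 55 64
f 63 64 57
f 64 55 65
f 64 65 57
f 65 55 66
f 65 66 57
f 66 55 56
f 66 56 57
f 68 67 70
f 68 70 69
f 70 67 71
f 70 71 69
f 71 67 72
f 71 72 69
f 72 67 73
f 72 73 69
f 73 67 74
f 73 74 69
f 74 67 75
f 74 75 69
f 75 67 76
f 75 76 69
f 76 67 77
f 76 77 69
f 77 67 78
f 77 78 69
f 78 67 68
f 78 68 69



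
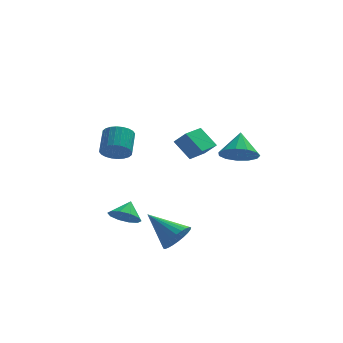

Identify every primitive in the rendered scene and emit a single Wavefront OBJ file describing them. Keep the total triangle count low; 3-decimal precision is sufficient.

v -1.021 -3.526 -3.008
v -0.596 -3.793 -2.19
v -2.399 -2.294 -1.892
v -0.397 -3.488 -2.28
v -0.293 -3.19 -2.481
v -0.299 -2.943 -2.762
v -0.416 -2.784 -3.081
v -0.625 -2.739 -3.389
v -0.894 -2.813 -3.638
v -1.182 -2.996 -3.792
v -1.446 -3.26 -3.827
v -1.645 -3.564 -3.737
v -1.749 -3.862 -3.536
v -1.742 -4.11 -3.255
v -1.626 -4.268 -2.936
v -1.417 -4.314 -2.628
v -1.148 -4.239 -2.378
v -0.86 -4.056 -2.224
v -4.019 -3.099 3
v -3.333 -3.439 3.292
v -3.094 -2.3 4.053
v -3.781 -1.961 3.76
v -3.222 -3.288 3.033
v -2.983 -2.15 3.793
v -3.233 -3.109 2.768
v -2.994 -1.97 3.528
v -3.363 -2.929 2.538
v -3.125 -1.79 3.299
v -3.594 -2.774 2.379
v -3.355 -1.635 3.139
v -3.889 -2.669 2.314
v -3.65 -1.53 3.075
v -4.204 -2.629 2.354
v -3.965 -1.491 3.114
v -4.491 -2.661 2.492
v -4.252 -1.523 3.252
v -4.706 -2.76 2.707
v -4.467 -1.621 3.468
v -4.817 -2.91 2.967
v -4.578 -1.772 3.727
v -4.806 -3.09 3.232
v -4.567 -1.951 3.992
v -4.675 -3.27 3.461
v -4.437 -2.131 4.222
v -4.445 -3.425 3.621
v -4.206 -2.286 4.381
v -4.15 -3.53 3.685
v -3.911 -2.391 4.446
v -3.835 -3.569 3.646
v -3.596 -2.431 4.406
v -3.548 -3.537 3.508
v -3.309 -2.399 4.268
v 0.856 1.968 0.449
v 0.08 2.705 1.441
v 0.258 2.312 -0.275
v -0.518 3.05 0.717
v 1.798 3.21 0.263
v 1.022 3.948 1.255
v 1.2 3.555 -0.461
v 0.424 4.292 0.531
v -3.469 -0.965 -2.716
v -2.783 -1.527 -2.513
v -3.071 -0.215 -1.984
v -2.619 -1.199 -2.939
v -2.779 -0.781 -3.279
v -3.203 -0.434 -3.405
v -3.728 -0.289 -3.267
v -4.155 -0.402 -2.919
v -4.32 -0.73 -2.493
v -4.159 -1.148 -2.152
v -3.736 -1.496 -2.026
v -3.21 -1.64 -2.164
v 2.335 -1.402 1.691
v 3.384 -1.614 1.685
v 2.565 -0.298 2.769
v 3.294 -1.188 1.267
v 2.9 -0.83 0.985
v 2.326 -0.654 0.926
v 1.756 -0.715 1.111
v 1.369 -0.995 1.479
v 1.289 -1.404 1.915
v 1.541 -1.812 2.28
v 2.046 -2.09 2.458
v 2.642 -2.15 2.392
v 3.141 -1.972 2.104
f 2 1 4
f 2 4 3
f 4 1 5
f 4 5 3
f 5 1 6
f 5 6 3
f 6 1 7
f 6 7 3
f 7 1 8
f 7 8 3
f 8 1 9
f 8 9 3
f 9 1 10
f 9 10 3
f 10 1 11
f 10 11 3
f 11 1 12
f 11 12 3
f 12 1 13
f 12 13 3
f 13 1 14
f 13 14 3
f 14 1 15
f 14 15 3
f 15 1 16
f 15 16 3
f 16 1 17
f 16 17 3
f 17 1 18
f 17 18 3
f 18 1 2
f 18 2 3
f 20 19 23
f 20 23 21
f 21 23 24
f 21 24 22
f 23 19 25
f 23 25 24
f 24 25 26
f 24 26 22
f 25 19 27
f 25 27 26
f 26 27 28
f 26 28 22
f 27 19 29
f 27 29 28
f 28 29 30
f 28 30 22
f 29 19 31
f 29 31 30
f 30 31 32
f 30 32 22
f 31 19 33
f 31 33 32
f 32 33 34
f 32 34 22
f 33 19 35
f 33 35 34
f 34 35 36
f 34 36 22
f 35 19 37
f 35 37 36
f 36 37 38
f 36 38 22
f 37 19 39
f 37 39 38
f 38 39 40
f 38 40 22
f 39 19 41
f 39 41 40
f 40 41 42
f 40 42 22
f 41 19 43
f 41 43 42
f 42 43 44
f 42 44 22
f 43 19 45
f 43 45 44
f 44 45 46
f 44 46 22
f 45 19 47
f 45 47 46
f 46 47 48
f 46 48 22
f 47 19 49
f 47 49 48
f 48 49 50
f 48 50 22
f 49 19 51
f 49 51 50
f 50 51 52
f 50 52 22
f 51 19 20
f 51 20 52
f 52 20 21
f 52 21 22
f 54 56 53
f 57 54 53
f 53 56 55
f 55 57 53
f 54 60 56
f 58 54 57
f 58 60 54
f 56 60 55
f 59 57 55
f 55 60 59
f 59 58 57
f 60 58 59
f 62 61 64
f 62 64 63
f 64 61 65
f 64 65 63
f 65 61 66
f 65 66 63
f 66 61 67
f 66 67 63
f 67 61 68
f 67 68 63
f 68 61 69
f 68 69 63
f 69 61 70
f 69 70 63
f 70 61 71
f 70 71 63
f 71 61 72
f 71 72 63
f 72 61 62
f 72 62 63
f 74 73 76
f 74 76 75
f 76 73 77
f 76 77 75
f 77 73 78
f 77 78 75
f 78 73 79
f 78 79 75
f 79 73 80
f 79 80 75
f 80 73 81
f 80 81 75
f 81 73 82
f 81 82 75
f 82 73 83
f 82 83 75
f 83 73 84
f 83 84 75
f 84 73 85
f 84 85 75
f 85 73 74
f 85 74 75



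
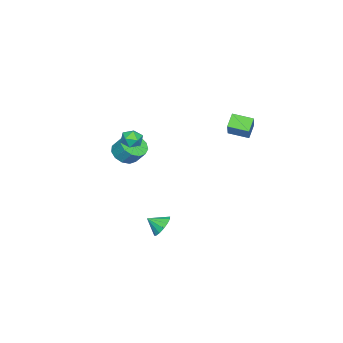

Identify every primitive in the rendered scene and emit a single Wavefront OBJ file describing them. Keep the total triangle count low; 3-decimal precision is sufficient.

v 0.218 -2.191 1.518
v 0.803 -2.559 1.572
v -0.283 -2.881 2.248
v 0.302 -3.249 2.302
v 0.272 -2.605 2.56
v 0.582 -2.179 2.108
v -0.062 -3.261 1.712
v 0.248 -2.835 1.26
v 0.631 -3.22 1.692
v 0.837 -2.815 2.216
v -0.317 -2.625 1.604
v -0.111 -2.22 2.128
v 1.055 -0.442 -4.049
v 1.751 -0.452 -4.401
v 1.325 -1.238 -3.491
v 1.799 -0.211 -4.081
v 1.648 -0.032 -3.752
v 1.338 0.038 -3.503
v 0.952 -0.021 -3.401
v 0.594 -0.193 -3.472
v 0.359 -0.431 -3.698
v 0.31 -0.672 -4.018
v 0.461 -0.852 -4.347
v 0.771 -0.921 -4.596
v 1.157 -0.862 -4.698
v 1.516 -0.69 -4.627
v -2.484 2.078 3.221
v -1.278 2.608 4.52
v -2.755 3.237 3
v -1.549 3.766 4.299
v -1.811 2.114 2.581
v -0.605 2.643 3.88
v -2.082 3.272 2.36
v -0.876 3.802 3.659
v -1.003 -3.852 -0.195
v -0.342 -4.35 0.105
v -0.237 -3.686 0.975
v -0.897 -3.188 0.675
v -0.136 -4.004 -0.184
v -0.03 -3.34 0.686
v -0.205 -3.61 -0.477
v -0.099 -2.946 0.393
v -0.528 -3.293 -0.68
v -0.422 -2.628 0.19
v -1.001 -3.153 -0.729
v -0.895 -2.489 0.141
v -1.475 -3.235 -0.609
v -1.369 -2.571 0.261
v -1.799 -3.514 -0.357
v -1.693 -2.849 0.513
v -1.87 -3.899 -0.054
v -1.764 -3.235 0.816
v -1.666 -4.27 0.205
v -1.56 -3.605 1.075
v -1.252 -4.508 0.336
v -1.146 -3.843 1.206
v -0.758 -4.538 0.299
v -0.652 -3.873 1.169
f 1 12 6
f 1 6 2
f 1 2 8
f 1 8 11
f 1 11 12
f 2 6 10
f 6 12 5
f 12 11 3
f 11 8 7
f 8 2 9
f 4 10 5
f 4 5 3
f 4 3 7
f 4 7 9
f 4 9 10
f 5 10 6
f 3 5 12
f 7 3 11
f 9 7 8
f 10 9 2
f 14 13 16
f 14 16 15
f 16 13 17
f 16 17 15
f 17 13 18
f 17 18 15
f 18 13 19
f 18 19 15
f 19 13 20
f 19 20 15
f 20 13 21
f 20 21 15
f 21 13 22
f 21 22 15
f 22 13 23
f 22 23 15
f 23 13 24
f 23 24 15
f 24 13 25
f 24 25 15
f 25 13 26
f 25 26 15
f 26 13 14
f 26 14 15
f 28 30 27
f 31 28 27
f 27 30 29
f 29 31 27
f 28 34 30
f 32 28 31
f 32 34 28
f 30 34 29
f 33 31 29
f 29 34 33
f 33 32 31
f 34 32 33
f 36 35 39
f 36 39 37
f 37 39 40
f 37 40 38
f 39 35 41
f 39 41 40
f 40 41 42
f 40 42 38
f 41 35 43
f 41 43 42
f 42 43 44
f 42 44 38
f 43 35 45
f 43 45 44
f 44 45 46
f 44 46 38
f 45 35 47
f 45 47 46
f 46 47 48
f 46 48 38
f 47 35 49
f 47 49 48
f 48 49 50
f 48 50 38
f 49 35 51
f 49 51 50
f 50 51 52
f 50 52 38
f 51 35 53
f 51 53 52
f 52 53 54
f 52 54 38
f 53 35 55
f 53 55 54
f 54 55 56
f 54 56 38
f 55 35 57
f 55 57 56
f 56 57 58
f 56 58 38
f 57 35 36
f 57 36 58
f 58 36 37
f 58 37 38



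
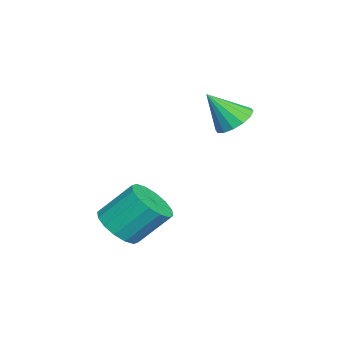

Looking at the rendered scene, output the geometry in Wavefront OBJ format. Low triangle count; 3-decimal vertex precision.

v -0.33 2.59 1.308
v 0.129 1.972 0.787
v -0.15 1.49 2.772
v 0.469 2.264 0.964
v 0.595 2.642 1.233
v 0.473 3.007 1.523
v 0.135 3.26 1.754
v -0.327 3.334 1.867
v -0.79 3.208 1.829
v -1.13 2.917 1.652
v -1.256 2.538 1.383
v -1.134 2.173 1.094
v -0.796 1.92 0.862
v -0.334 1.847 0.75
v 3.486 -1.509 -3.012
v 4.568 -1.493 -2.881
v 4.375 -0.175 -1.456
v 3.294 -0.191 -1.588
v 4.462 -1.093 -3.265
v 4.269 0.225 -1.84
v 4.094 -0.805 -3.581
v 3.901 0.513 -2.157
v 3.564 -0.706 -3.745
v 3.371 0.612 -2.321
v 3.012 -0.821 -3.713
v 2.819 0.496 -2.288
v 2.588 -1.121 -3.492
v 2.395 0.196 -2.068
v 2.405 -1.525 -3.144
v 2.212 -0.207 -1.719
v 2.511 -1.925 -2.76
v 2.318 -0.607 -1.335
v 2.879 -2.213 -2.443
v 2.686 -0.895 -1.019
v 3.409 -2.312 -2.279
v 3.216 -0.994 -0.855
v 3.961 -2.196 -2.312
v 3.768 -0.879 -0.887
v 4.385 -1.896 -2.532
v 4.192 -0.579 -1.108
f 2 1 4
f 2 4 3
f 4 1 5
f 4 5 3
f 5 1 6
f 5 6 3
f 6 1 7
f 6 7 3
f 7 1 8
f 7 8 3
f 8 1 9
f 8 9 3
f 9 1 10
f 9 10 3
f 10 1 11
f 10 11 3
f 11 1 12
f 11 12 3
f 12 1 13
f 12 13 3
f 13 1 14
f 13 14 3
f 14 1 2
f 14 2 3
f 16 15 19
f 16 19 17
f 17 19 20
f 17 20 18
f 19 15 21
f 19 21 20
f 20 21 22
f 20 22 18
f 21 15 23
f 21 23 22
f 22 23 24
f 22 24 18
f 23 15 25
f 23 25 24
f 24 25 26
f 24 26 18
f 25 15 27
f 25 27 26
f 26 27 28
f 26 28 18
f 27 15 29
f 27 29 28
f 28 29 30
f 28 30 18
f 29 15 31
f 29 31 30
f 30 31 32
f 30 32 18
f 31 15 33
f 31 33 32
f 32 33 34
f 32 34 18
f 33 15 35
f 33 35 34
f 34 35 36
f 34 36 18
f 35 15 37
f 35 37 36
f 36 37 38
f 36 38 18
f 37 15 39
f 37 39 38
f 38 39 40
f 38 40 18
f 39 15 16
f 39 16 40
f 40 16 17
f 40 17 18



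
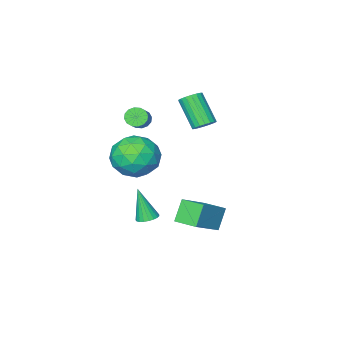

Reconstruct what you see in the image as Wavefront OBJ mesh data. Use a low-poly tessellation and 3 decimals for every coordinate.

v -0.004 -1.261 1.98
v 0.249 -1.648 1.648
v 0.216 -2.767 2.927
v -0.036 -2.379 3.26
v 0.446 -1.53 1.756
v 0.413 -2.649 3.036
v 0.553 -1.359 1.909
v 0.521 -2.477 3.188
v 0.551 -1.168 2.076
v 0.518 -2.286 3.355
v 0.438 -0.995 2.224
v 0.405 -2.114 3.503
v 0.238 -0.875 2.324
v 0.205 -1.994 3.603
v -0.01 -0.831 2.355
v -0.043 -1.95 3.635
v -0.256 -0.873 2.313
v -0.289 -1.992 3.592
v -0.453 -0.991 2.204
v -0.486 -2.11 3.484
v -0.561 -1.163 2.052
v -0.593 -2.281 3.331
v -0.558 -1.354 1.885
v -0.591 -2.472 3.164
v -0.445 -1.526 1.737
v -0.478 -2.645 3.016
v -0.245 -1.646 1.637
v -0.278 -2.765 2.916
v 0.003 -1.69 1.605
v -0.03 -2.809 2.885
v 1.534 -3.997 1.603
v 1.853 -4.403 1.724
v 2.604 -3.589 2.478
v 2.286 -3.183 2.357
v 1.961 -4.293 1.497
v 2.713 -3.478 2.251
v 1.955 -4.104 1.299
v 2.706 -3.289 2.052
v 1.836 -3.886 1.182
v 2.587 -3.071 1.936
v 1.636 -3.698 1.178
v 2.388 -2.883 1.932
v 1.409 -3.59 1.288
v 2.16 -2.776 2.042
v 1.216 -3.591 1.482
v 1.967 -2.777 2.236
v 1.107 -3.702 1.709
v 1.859 -2.887 2.463
v 1.114 -3.891 1.908
v 1.865 -3.076 2.661
v 1.233 -4.109 2.024
v 1.984 -3.294 2.778
v 1.432 -4.297 2.028
v 2.184 -3.482 2.782
v 1.66 -4.404 1.918
v 2.411 -3.59 2.672
v 1.272 0.527 -1.6
v 2.726 0.913 -0.613
v 0.919 1.596 -1.498
v 2.373 1.982 -0.511
v 1.867 0.818 -2.589
v 3.321 1.204 -1.602
v 1.514 1.887 -2.487
v 2.968 2.273 -1.5
v 2.521 -2 -3.445
v 2.975 -2.262 -3.574
v 2.659 -2.56 -1.815
v 3.053 -2.061 -3.512
v 3.039 -1.849 -3.438
v 2.936 -1.664 -3.365
v 2.761 -1.536 -3.306
v 2.544 -1.489 -3.272
v 2.323 -1.53 -3.267
v 2.137 -1.652 -3.293
v 2.016 -1.834 -3.345
v 1.983 -2.045 -3.415
v 2.043 -2.248 -3.49
v 2.186 -2.408 -3.557
v 2.386 -2.497 -3.605
v 2.61 -2.501 -3.625
v 2.818 -2.417 -3.614
v 3.122 -1.908 -0.565
v 3.867 -2.677 -0.005
v 1.693 -2.383 0.685
v 2.438 -3.152 1.245
v 2.626 -1.96 1.327
v 3.509 -1.667 0.555
v 2.051 -3.393 0.125
v 2.934 -3.1 -0.647
v 3.206 -3.595 0.422
v 3.561 -2.71 1.165
v 1.999 -2.35 -0.485
v 2.354 -1.465 0.258
v 3.62 -2.251 -0.395
v 1.94 -2.809 1.075
v 2.05 -2.108 1.123
v 2.489 -2.561 1.452
v 3.409 -1.657 -0.066
v 3.848 -2.109 0.264
v 3.118 -1.688 1.046
v 1.712 -2.951 0.416
v 2.151 -3.403 0.746
v 3.071 -2.499 -0.772
v 3.51 -2.952 -0.443
v 2.442 -3.372 -0.366
v 3.669 -3.243 0.186
v 2.829 -3.522 0.92
v 2.602 -3.663 0.262
v 3.121 -3.491 -0.192
v 3.878 -2.722 0.622
v 3.038 -3.001 1.357
v 3.149 -2.301 1.405
v 3.668 -2.128 0.951
v 3.489 -3.262 0.873
v 2.522 -2.059 -0.677
v 1.682 -2.338 0.058
v 1.892 -2.932 -0.271
v 2.411 -2.759 -0.725
v 2.731 -1.538 -0.24
v 1.891 -1.817 0.494
v 2.439 -1.569 0.872
v 2.958 -1.397 0.418
v 2.071 -1.798 -0.193
f 2 1 5
f 2 5 3
f 3 5 6
f 3 6 4
f 5 1 7
f 5 7 6
f 6 7 8
f 6 8 4
f 7 1 9
f 7 9 8
f 8 9 10
f 8 10 4
f 9 1 11
f 9 11 10
f 10 11 12
f 10 12 4
f 11 1 13
f 11 13 12
f 12 13 14
f 12 14 4
f 13 1 15
f 13 15 14
f 14 15 16
f 14 16 4
f 15 1 17
f 15 17 16
f 16 17 18
f 16 18 4
f 17 1 19
f 17 19 18
f 18 19 20
f 18 20 4
f 19 1 21
f 19 21 20
f 20 21 22
f 20 22 4
f 21 1 23
f 21 23 22
f 22 23 24
f 22 24 4
f 23 1 25
f 23 25 24
f 24 25 26
f 24 26 4
f 25 1 27
f 25 27 26
f 26 27 28
f 26 28 4
f 27 1 29
f 27 29 28
f 28 29 30
f 28 30 4
f 29 1 2
f 29 2 30
f 30 2 3
f 30 3 4
f 32 31 35
f 32 35 33
f 33 35 36
f 33 36 34
f 35 31 37
f 35 37 36
f 36 37 38
f 36 38 34
f 37 31 39
f 37 39 38
f 38 39 40
f 38 40 34
f 39 31 41
f 39 41 40
f 40 41 42
f 40 42 34
f 41 31 43
f 41 43 42
f 42 43 44
f 42 44 34
f 43 31 45
f 43 45 44
f 44 45 46
f 44 46 34
f 45 31 47
f 45 47 46
f 46 47 48
f 46 48 34
f 47 31 49
f 47 49 48
f 48 49 50
f 48 50 34
f 49 31 51
f 49 51 50
f 50 51 52
f 50 52 34
f 51 31 53
f 51 53 52
f 52 53 54
f 52 54 34
f 53 31 55
f 53 55 54
f 54 55 56
f 54 56 34
f 55 31 32
f 55 32 56
f 56 32 33
f 56 33 34
f 58 60 57
f 61 58 57
f 57 60 59
f 59 61 57
f 58 64 60
f 62 58 61
f 62 64 58
f 60 64 59
f 63 61 59
f 59 64 63
f 63 62 61
f 64 62 63
f 66 65 68
f 66 68 67
f 68 65 69
f 68 69 67
f 69 65 70
f 69 70 67
f 70 65 71
f 70 71 67
f 71 65 72
f 71 72 67
f 72 65 73
f 72 73 67
f 73 65 74
f 73 74 67
f 74 65 75
f 74 75 67
f 75 65 76
f 75 76 67
f 76 65 77
f 76 77 67
f 77 65 78
f 77 78 67
f 78 65 79
f 78 79 67
f 79 65 80
f 79 80 67
f 80 65 81
f 80 81 67
f 81 65 66
f 81 66 67
f 82 119 98
f 119 93 122
f 98 122 87
f 119 122 98
f 82 98 94
f 98 87 99
f 94 99 83
f 98 99 94
f 82 94 103
f 94 83 104
f 103 104 89
f 94 104 103
f 82 103 115
f 103 89 118
f 115 118 92
f 103 118 115
f 82 115 119
f 115 92 123
f 119 123 93
f 115 123 119
f 83 99 110
f 99 87 113
f 110 113 91
f 99 113 110
f 87 122 100
f 122 93 121
f 100 121 86
f 122 121 100
f 93 123 120
f 123 92 116
f 120 116 84
f 123 116 120
f 92 118 117
f 118 89 105
f 117 105 88
f 118 105 117
f 89 104 109
f 104 83 106
f 109 106 90
f 104 106 109
f 85 111 97
f 111 91 112
f 97 112 86
f 111 112 97
f 85 97 95
f 97 86 96
f 95 96 84
f 97 96 95
f 85 95 102
f 95 84 101
f 102 101 88
f 95 101 102
f 85 102 107
f 102 88 108
f 107 108 90
f 102 108 107
f 85 107 111
f 107 90 114
f 111 114 91
f 107 114 111
f 86 112 100
f 112 91 113
f 100 113 87
f 112 113 100
f 84 96 120
f 96 86 121
f 120 121 93
f 96 121 120
f 88 101 117
f 101 84 116
f 117 116 92
f 101 116 117
f 90 108 109
f 108 88 105
f 109 105 89
f 108 105 109
f 91 114 110
f 114 90 106
f 110 106 83
f 114 106 110



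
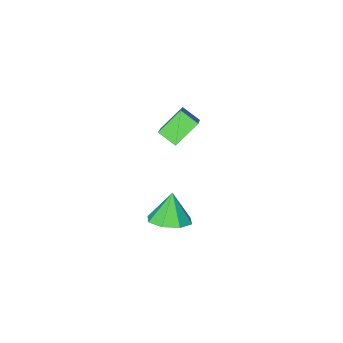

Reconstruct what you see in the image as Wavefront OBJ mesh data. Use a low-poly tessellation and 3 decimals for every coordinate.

v -2.157 0.536 2.775
v -3.338 0.44 3.628
v -2.559 1.31 2.306
v -3.74 1.214 3.159
v -1.34 1.726 4.041
v -2.521 1.63 4.894
v -1.742 2.5 3.572
v -2.923 2.404 4.425
v -1.438 2.499 -1.905
v -0.46 2.335 -1.626
v -1.902 1.961 -0.595
v -0.716 3.052 -1.423
v -1.395 3.445 -1.502
v -2.099 3.284 -1.817
v -2.416 2.662 -2.184
v -2.161 1.945 -2.388
v -1.482 1.552 -2.309
v -0.778 1.713 -1.993
f 2 4 1
f 5 2 1
f 1 4 3
f 3 5 1
f 2 8 4
f 6 2 5
f 6 8 2
f 4 8 3
f 7 5 3
f 3 8 7
f 7 6 5
f 8 6 7
f 10 9 12
f 10 12 11
f 12 9 13
f 12 13 11
f 13 9 14
f 13 14 11
f 14 9 15
f 14 15 11
f 15 9 16
f 15 16 11
f 16 9 17
f 16 17 11
f 17 9 18
f 17 18 11
f 18 9 10
f 18 10 11



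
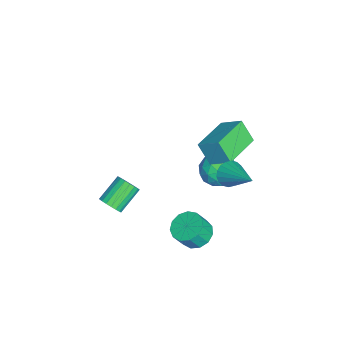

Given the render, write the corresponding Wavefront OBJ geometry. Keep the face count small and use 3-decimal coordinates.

v -3.1 0.953 -3.553
v -2.531 1.642 -3.895
v -1.869 0.238 -2.945
v -1.3 0.927 -3.287
v -1.91 1.12 -2.576
v -2.671 1.562 -2.952
v -1.729 0.318 -3.888
v -2.49 0.76 -4.264
v -1.683 1.249 -4.102
v -1.796 1.745 -3.292
v -2.604 0.135 -3.548
v -2.717 0.631 -2.738
v -2.924 1.361 -3.777
v -1.476 0.519 -3.063
v -1.835 0.633 -2.645
v -1.501 1.038 -2.846
v -3.006 1.314 -3.223
v -2.671 1.718 -3.424
v -2.307 1.412 -2.649
v -1.729 0.162 -3.416
v -1.394 0.566 -3.617
v -2.899 0.842 -3.994
v -2.565 1.247 -4.195
v -2.093 0.468 -4.191
v -2.091 1.534 -4.1
v -1.367 1.114 -3.743
v -1.619 0.756 -4.096
v -2.067 1.016 -4.317
v -2.157 1.826 -3.624
v -1.433 1.405 -3.267
v -1.792 1.519 -2.849
v -2.239 1.779 -3.07
v -1.659 1.595 -3.746
v -2.967 0.475 -3.573
v -2.243 0.054 -3.216
v -2.161 0.101 -3.77
v -2.608 0.361 -3.991
v -3.033 0.766 -3.097
v -2.309 0.346 -2.74
v -2.333 0.864 -2.523
v -2.781 1.124 -2.744
v -2.741 0.285 -3.094
v -0.337 1.142 2.22
v 0.075 2.044 2.895
v 0.038 1.704 1.24
v 0.45 2.606 1.916
v 1.37 0.254 2.364
v 1.782 1.156 3.04
v 1.745 0.816 1.385
v 2.157 1.718 2.06
v 1.801 0.277 -3.954
v 2.511 0.07 -4.285
v 2.808 -0.364 -3.377
v 2.099 -0.157 -3.046
v 2.569 0.485 -4.106
v 2.867 0.051 -3.197
v 2.384 0.835 -3.878
v 2.681 0.401 -2.97
v 2.013 1.007 -3.675
v 2.31 0.573 -2.766
v 1.576 0.948 -3.56
v 1.873 0.514 -2.652
v 1.21 0.675 -3.571
v 1.507 0.241 -2.662
v 1.031 0.276 -3.703
v 1.329 -0.158 -2.794
v 1.098 -0.122 -3.915
v 1.395 -0.556 -3.006
v 1.388 -0.394 -4.14
v 1.685 -0.828 -3.231
v 1.809 -0.453 -4.305
v 2.106 -0.887 -3.397
v 2.227 -0.28 -4.36
v 2.525 -0.714 -3.451
v 0.383 -3.744 -3.813
v 0.841 -3.427 -3.564
v -0.106 -2.679 -2.777
v -0.563 -2.996 -3.027
v 0.777 -3.278 -3.782
v -0.17 -2.531 -2.996
v 0.634 -3.222 -4.007
v -0.312 -2.475 -3.22
v 0.442 -3.27 -4.193
v -0.504 -2.522 -3.406
v 0.239 -3.411 -4.304
v -0.708 -2.663 -3.517
v 0.064 -3.618 -4.317
v -0.883 -2.87 -3.531
v -0.048 -3.85 -4.231
v -0.995 -3.102 -3.445
v -0.074 -4.061 -4.063
v -1.021 -3.313 -3.276
v -0.01 -4.209 -3.844
v -0.957 -3.462 -3.058
v 0.132 -4.265 -3.62
v -0.814 -3.518 -2.833
v 0.324 -4.218 -3.434
v -0.622 -3.47 -2.647
v 0.528 -4.077 -3.323
v -0.419 -3.329 -2.536
v 0.703 -3.87 -3.309
v -0.244 -3.122 -2.523
v 0.815 -3.638 -3.395
v -0.132 -2.89 -2.609
v 2.355 1.707 1.433
v 2.619 1.924 0.869
v 3.565 2.713 2.387
v 2.41 2.124 0.924
v 2.191 2.24 1.08
v 2.003 2.251 1.306
v 1.886 2.155 1.557
v 1.861 1.97 1.784
v 1.934 1.733 1.941
v 2.09 1.491 1.998
v 2.299 1.291 1.943
v 2.519 1.175 1.786
v 2.706 1.163 1.56
v 2.824 1.26 1.309
v 2.848 1.445 1.083
v 2.775 1.682 0.925
f 1 38 17
f 38 12 41
f 17 41 6
f 38 41 17
f 1 17 13
f 17 6 18
f 13 18 2
f 17 18 13
f 1 13 22
f 13 2 23
f 22 23 8
f 13 23 22
f 1 22 34
f 22 8 37
f 34 37 11
f 22 37 34
f 1 34 38
f 34 11 42
f 38 42 12
f 34 42 38
f 2 18 29
f 18 6 32
f 29 32 10
f 18 32 29
f 6 41 19
f 41 12 40
f 19 40 5
f 41 40 19
f 12 42 39
f 42 11 35
f 39 35 3
f 42 35 39
f 11 37 36
f 37 8 24
f 36 24 7
f 37 24 36
f 8 23 28
f 23 2 25
f 28 25 9
f 23 25 28
f 4 30 16
f 30 10 31
f 16 31 5
f 30 31 16
f 4 16 14
f 16 5 15
f 14 15 3
f 16 15 14
f 4 14 21
f 14 3 20
f 21 20 7
f 14 20 21
f 4 21 26
f 21 7 27
f 26 27 9
f 21 27 26
f 4 26 30
f 26 9 33
f 30 33 10
f 26 33 30
f 5 31 19
f 31 10 32
f 19 32 6
f 31 32 19
f 3 15 39
f 15 5 40
f 39 40 12
f 15 40 39
f 7 20 36
f 20 3 35
f 36 35 11
f 20 35 36
f 9 27 28
f 27 7 24
f 28 24 8
f 27 24 28
f 10 33 29
f 33 9 25
f 29 25 2
f 33 25 29
f 44 46 43
f 47 44 43
f 43 46 45
f 45 47 43
f 44 50 46
f 48 44 47
f 48 50 44
f 46 50 45
f 49 47 45
f 45 50 49
f 49 48 47
f 50 48 49
f 52 51 55
f 52 55 53
f 53 55 56
f 53 56 54
f 55 51 57
f 55 57 56
f 56 57 58
f 56 58 54
f 57 51 59
f 57 59 58
f 58 59 60
f 58 60 54
f 59 51 61
f 59 61 60
f 60 61 62
f 60 62 54
f 61 51 63
f 61 63 62
f 62 63 64
f 62 64 54
f 63 51 65
f 63 65 64
f 64 65 66
f 64 66 54
f 65 51 67
f 65 67 66
f 66 67 68
f 66 68 54
f 67 51 69
f 67 69 68
f 68 69 70
f 68 70 54
f 69 51 71
f 69 71 70
f 70 71 72
f 70 72 54
f 71 51 73
f 71 73 72
f 72 73 74
f 72 74 54
f 73 51 52
f 73 52 74
f 74 52 53
f 74 53 54
f 76 75 79
f 76 79 77
f 77 79 80
f 77 80 78
f 79 75 81
f 79 81 80
f 80 81 82
f 80 82 78
f 81 75 83
f 81 83 82
f 82 83 84
f 82 84 78
f 83 75 85
f 83 85 84
f 84 85 86
f 84 86 78
f 85 75 87
f 85 87 86
f 86 87 88
f 86 88 78
f 87 75 89
f 87 89 88
f 88 89 90
f 88 90 78
f 89 75 91
f 89 91 90
f 90 91 92
f 90 92 78
f 91 75 93
f 91 93 92
f 92 93 94
f 92 94 78
f 93 75 95
f 93 95 94
f 94 95 96
f 94 96 78
f 95 75 97
f 95 97 96
f 96 97 98
f 96 98 78
f 97 75 99
f 97 99 98
f 98 99 100
f 98 100 78
f 99 75 101
f 99 101 100
f 100 101 102
f 100 102 78
f 101 75 103
f 101 103 102
f 102 103 104
f 102 104 78
f 103 75 76
f 103 76 104
f 104 76 77
f 104 77 78
f 106 105 108
f 106 108 107
f 108 105 109
f 108 109 107
f 109 105 110
f 109 110 107
f 110 105 111
f 110 111 107
f 111 105 112
f 111 112 107
f 112 105 113
f 112 113 107
f 113 105 114
f 113 114 107
f 114 105 115
f 114 115 107
f 115 105 116
f 115 116 107
f 116 105 117
f 116 117 107
f 117 105 118
f 117 118 107
f 118 105 119
f 118 119 107
f 119 105 120
f 119 120 107
f 120 105 106
f 120 106 107



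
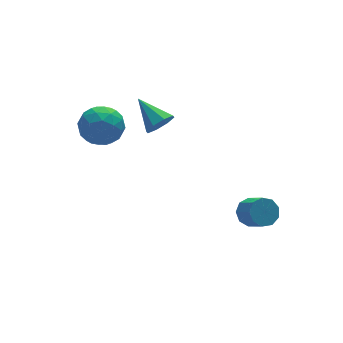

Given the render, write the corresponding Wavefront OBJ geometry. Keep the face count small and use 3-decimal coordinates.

v -4.11 2.928 1.41
v -3.416 3.486 1.928
v -2.944 2.514 0.292
v -2.25 3.072 0.81
v -2.621 2.203 1.22
v -3.341 2.459 1.911
v -3.019 3.541 0.309
v -3.739 3.797 1
v -2.741 3.865 1.247
v -2.495 3.038 1.81
v -3.865 2.962 0.41
v -3.619 2.135 0.973
v -3.865 3.244 1.767
v -2.495 2.756 0.453
v -2.713 2.245 0.694
v -2.305 2.574 0.998
v -3.822 2.64 1.757
v -3.413 2.968 2.061
v -2.946 2.213 1.645
v -2.947 3.032 0.159
v -2.538 3.36 0.463
v -4.055 3.426 1.222
v -3.647 3.755 1.526
v -3.414 3.787 0.575
v -3.06 3.795 1.671
v -2.375 3.551 1.014
v -2.827 3.827 0.72
v -3.25 3.977 1.126
v -2.916 3.308 2.002
v -2.231 3.065 1.345
v -2.449 2.554 1.586
v -2.872 2.704 1.992
v -2.519 3.531 1.602
v -4.129 2.935 0.875
v -3.444 2.692 0.218
v -3.488 3.296 0.228
v -3.911 3.446 0.634
v -3.985 2.449 1.206
v -3.3 2.205 0.549
v -3.11 2.023 1.094
v -3.533 2.173 1.5
v -3.841 2.469 0.618
v 1.845 -0.712 -3.359
v 2.355 -0.357 -3.036
v 2.525 -1.253 -2.319
v 2.015 -1.608 -2.641
v 1.935 -0.268 -2.825
v 2.104 -1.164 -2.108
v 1.472 -0.386 -2.864
v 1.642 -1.282 -2.146
v 1.184 -0.657 -3.134
v 1.354 -1.553 -2.417
v 1.206 -0.954 -3.509
v 1.375 -1.85 -2.792
v 1.526 -1.137 -3.814
v 1.696 -2.033 -3.097
v 1.996 -1.122 -3.906
v 2.166 -2.017 -3.189
v 2.395 -0.915 -3.741
v 2.565 -1.81 -3.024
v 2.537 -0.613 -3.398
v 2.707 -1.508 -2.681
v -0.615 2.897 0.377
v -0.126 3.286 -0.001
v -1.045 4.223 1.183
v -0.627 3.274 -0.249
v -1.121 3.041 -0.13
v -1.318 2.724 0.286
v -1.104 2.509 0.754
v -0.603 2.521 1.002
v -0.109 2.753 0.883
v 0.089 3.071 0.467
f 1 38 17
f 38 12 41
f 17 41 6
f 38 41 17
f 1 17 13
f 17 6 18
f 13 18 2
f 17 18 13
f 1 13 22
f 13 2 23
f 22 23 8
f 13 23 22
f 1 22 34
f 22 8 37
f 34 37 11
f 22 37 34
f 1 34 38
f 34 11 42
f 38 42 12
f 34 42 38
f 2 18 29
f 18 6 32
f 29 32 10
f 18 32 29
f 6 41 19
f 41 12 40
f 19 40 5
f 41 40 19
f 12 42 39
f 42 11 35
f 39 35 3
f 42 35 39
f 11 37 36
f 37 8 24
f 36 24 7
f 37 24 36
f 8 23 28
f 23 2 25
f 28 25 9
f 23 25 28
f 4 30 16
f 30 10 31
f 16 31 5
f 30 31 16
f 4 16 14
f 16 5 15
f 14 15 3
f 16 15 14
f 4 14 21
f 14 3 20
f 21 20 7
f 14 20 21
f 4 21 26
f 21 7 27
f 26 27 9
f 21 27 26
f 4 26 30
f 26 9 33
f 30 33 10
f 26 33 30
f 5 31 19
f 31 10 32
f 19 32 6
f 31 32 19
f 3 15 39
f 15 5 40
f 39 40 12
f 15 40 39
f 7 20 36
f 20 3 35
f 36 35 11
f 20 35 36
f 9 27 28
f 27 7 24
f 28 24 8
f 27 24 28
f 10 33 29
f 33 9 25
f 29 25 2
f 33 25 29
f 44 43 47
f 44 47 45
f 45 47 48
f 45 48 46
f 47 43 49
f 47 49 48
f 48 49 50
f 48 50 46
f 49 43 51
f 49 51 50
f 50 51 52
f 50 52 46
f 51 43 53
f 51 53 52
f 52 53 54
f 52 54 46
f 53 43 55
f 53 55 54
f 54 55 56
f 54 56 46
f 55 43 57
f 55 57 56
f 56 57 58
f 56 58 46
f 57 43 59
f 57 59 58
f 58 59 60
f 58 60 46
f 59 43 61
f 59 61 60
f 60 61 62
f 60 62 46
f 61 43 44
f 61 44 62
f 62 44 45
f 62 45 46
f 64 63 66
f 64 66 65
f 66 63 67
f 66 67 65
f 67 63 68
f 67 68 65
f 68 63 69
f 68 69 65
f 69 63 70
f 69 70 65
f 70 63 71
f 70 71 65
f 71 63 72
f 71 72 65
f 72 63 64
f 72 64 65



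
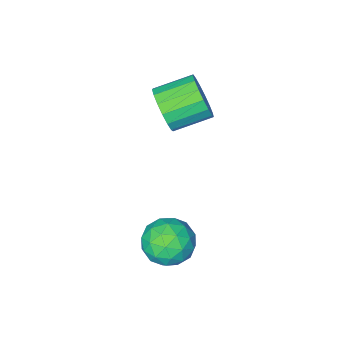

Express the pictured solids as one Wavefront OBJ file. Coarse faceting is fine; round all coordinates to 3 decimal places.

v -2 -0.87 2.949
v -1.596 -0.572 3.779
v -2.996 -0.072 4.281
v -3.4 -0.37 3.451
v -1.563 -0.202 3.501
v -2.964 0.298 4.003
v -1.631 0.015 3.096
v -3.032 0.515 3.598
v -1.783 0.029 2.657
v -3.184 0.53 3.16
v -1.985 -0.162 2.286
v -3.385 0.338 2.788
v -2.19 -0.516 2.066
v -3.591 -0.016 2.568
v -2.351 -0.951 2.048
v -3.752 -0.451 2.551
v -2.432 -1.367 2.237
v -3.833 -0.867 2.74
v -2.414 -1.67 2.589
v -3.815 -1.17 3.091
v -2.301 -1.789 3.023
v -3.702 -1.289 3.526
v -2.119 -1.698 3.44
v -3.52 -1.197 3.943
v -1.909 -1.417 3.745
v -3.31 -0.917 4.247
v -1.721 -1.011 3.867
v -3.121 -0.51 4.369
v -0.055 3.916 -0.34
v 0.798 3.997 0.233
v -0.118 2.283 -0.013
v 0.735 2.364 0.56
v -0.146 2.788 0.885
v -0.107 3.798 0.683
v 0.787 2.482 -0.463
v 0.826 3.492 -0.665
v 1.318 3.111 0.157
v 0.742 3.3 0.989
v -0.062 2.98 -0.769
v -0.638 3.169 0.063
v 0.377 4.1 -0.082
v 0.303 2.18 0.302
v -0.215 2.429 0.493
v 0.286 2.477 0.83
v -0.155 3.983 0.182
v 0.347 4.031 0.519
v -0.209 3.32 0.902
v 0.333 2.249 -0.299
v 0.835 2.297 0.038
v 0.394 3.803 -0.61
v 0.895 3.851 -0.273
v 0.889 2.96 -0.682
v 1.185 3.627 0.21
v 1.147 2.667 0.402
v 1.178 2.736 -0.199
v 1.201 3.33 -0.318
v 0.845 3.738 0.699
v 0.808 2.778 0.891
v 0.29 3.027 1.082
v 0.313 3.621 0.964
v 1.151 3.217 0.654
v -0.128 3.502 -0.671
v -0.165 2.542 -0.479
v 0.367 2.659 -0.744
v 0.39 3.253 -0.862
v -0.467 3.613 -0.182
v -0.505 2.653 0.01
v -0.521 2.95 0.538
v -0.498 3.544 0.419
v -0.471 3.063 -0.434
f 2 1 5
f 2 5 3
f 3 5 6
f 3 6 4
f 5 1 7
f 5 7 6
f 6 7 8
f 6 8 4
f 7 1 9
f 7 9 8
f 8 9 10
f 8 10 4
f 9 1 11
f 9 11 10
f 10 11 12
f 10 12 4
f 11 1 13
f 11 13 12
f 12 13 14
f 12 14 4
f 13 1 15
f 13 15 14
f 14 15 16
f 14 16 4
f 15 1 17
f 15 17 16
f 16 17 18
f 16 18 4
f 17 1 19
f 17 19 18
f 18 19 20
f 18 20 4
f 19 1 21
f 19 21 20
f 20 21 22
f 20 22 4
f 21 1 23
f 21 23 22
f 22 23 24
f 22 24 4
f 23 1 25
f 23 25 24
f 24 25 26
f 24 26 4
f 25 1 27
f 25 27 26
f 26 27 28
f 26 28 4
f 27 1 2
f 27 2 28
f 28 2 3
f 28 3 4
f 29 66 45
f 66 40 69
f 45 69 34
f 66 69 45
f 29 45 41
f 45 34 46
f 41 46 30
f 45 46 41
f 29 41 50
f 41 30 51
f 50 51 36
f 41 51 50
f 29 50 62
f 50 36 65
f 62 65 39
f 50 65 62
f 29 62 66
f 62 39 70
f 66 70 40
f 62 70 66
f 30 46 57
f 46 34 60
f 57 60 38
f 46 60 57
f 34 69 47
f 69 40 68
f 47 68 33
f 69 68 47
f 40 70 67
f 70 39 63
f 67 63 31
f 70 63 67
f 39 65 64
f 65 36 52
f 64 52 35
f 65 52 64
f 36 51 56
f 51 30 53
f 56 53 37
f 51 53 56
f 32 58 44
f 58 38 59
f 44 59 33
f 58 59 44
f 32 44 42
f 44 33 43
f 42 43 31
f 44 43 42
f 32 42 49
f 42 31 48
f 49 48 35
f 42 48 49
f 32 49 54
f 49 35 55
f 54 55 37
f 49 55 54
f 32 54 58
f 54 37 61
f 58 61 38
f 54 61 58
f 33 59 47
f 59 38 60
f 47 60 34
f 59 60 47
f 31 43 67
f 43 33 68
f 67 68 40
f 43 68 67
f 35 48 64
f 48 31 63
f 64 63 39
f 48 63 64
f 37 55 56
f 55 35 52
f 56 52 36
f 55 52 56
f 38 61 57
f 61 37 53
f 57 53 30
f 61 53 57



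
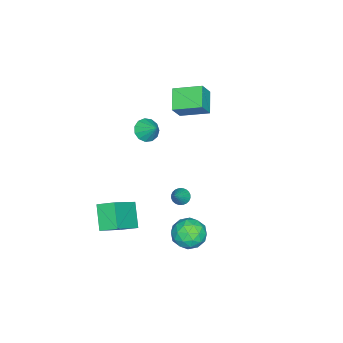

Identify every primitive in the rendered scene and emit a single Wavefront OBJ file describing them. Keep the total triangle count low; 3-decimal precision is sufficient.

v 0.714 -0.687 3.173
v 1.057 -1.233 3.556
v 1.106 0.087 3.927
v 1.335 -1.096 3.269
v 1.416 -0.828 2.952
v 1.274 -0.516 2.705
v 0.954 -0.258 2.607
v 0.557 -0.137 2.689
v 0.21 -0.19 2.924
v 0.023 -0.401 3.239
v 0.056 -0.703 3.533
v 0.297 -1 3.712
v 0.67 -1.198 3.721
v 2.564 -1.588 -1.952
v 4.254 -1.974 -0.646
v 2.44 -0.604 -1.5
v 4.13 -0.989 -0.195
v 3.57 -0.951 -3.065
v 5.26 -1.336 -1.76
v 3.446 0.034 -2.614
v 5.136 -0.352 -1.308
v 3.911 4.062 -1.689
v 4.562 3.383 -2.055
v 3.258 2.917 -0.725
v 3.909 2.238 -1.091
v 4.24 2.989 -0.503
v 4.644 3.696 -1.099
v 3.176 2.604 -1.681
v 3.58 3.311 -2.277
v 4.108 2.481 -2.05
v 4.765 2.719 -1.322
v 3.055 3.581 -1.458
v 3.712 3.819 -0.73
v 4.294 3.823 -1.957
v 3.526 2.477 -0.823
v 3.721 2.918 -0.478
v 4.103 2.519 -0.693
v 4.342 4.007 -1.395
v 4.725 3.608 -1.61
v 4.535 3.376 -0.698
v 3.095 2.692 -1.17
v 3.478 2.293 -1.385
v 3.717 3.781 -2.087
v 4.099 3.382 -2.302
v 3.285 2.924 -2.082
v 4.409 2.894 -2.169
v 4.025 2.221 -1.602
v 3.595 2.436 -1.949
v 3.832 2.852 -2.299
v 4.796 3.034 -1.741
v 4.412 2.361 -1.174
v 4.607 2.802 -0.829
v 4.844 3.218 -1.179
v 4.529 2.504 -1.738
v 3.408 3.939 -1.606
v 3.024 3.266 -1.039
v 2.976 3.082 -1.601
v 3.213 3.498 -1.951
v 3.795 4.079 -1.178
v 3.411 3.406 -0.611
v 3.988 3.448 -0.481
v 4.225 3.864 -0.831
v 3.291 3.796 -1.042
v -2.089 -0.019 2.371
v -3.249 -0.511 3.108
v -2.451 1.586 2.873
v -3.611 1.093 3.61
v -1.389 -0.173 3.37
v -2.549 -0.666 4.107
v -1.751 1.431 3.872
v -2.911 0.939 4.609
v 1.844 1.779 -0.618
v 2.146 1.455 -0.909
v 2.816 1.841 0.318
v 2.204 1.64 -0.982
v 2.207 1.846 -0.999
v 2.155 2.042 -0.958
v 2.056 2.198 -0.865
v 1.925 2.29 -0.735
v 1.781 2.304 -0.587
v 1.647 2.239 -0.443
v 1.543 2.103 -0.327
v 1.485 1.919 -0.254
v 1.482 1.713 -0.237
v 1.534 1.517 -0.278
v 1.633 1.361 -0.371
v 1.764 1.268 -0.501
v 1.908 1.254 -0.649
v 2.042 1.319 -0.793
f 2 1 4
f 2 4 3
f 4 1 5
f 4 5 3
f 5 1 6
f 5 6 3
f 6 1 7
f 6 7 3
f 7 1 8
f 7 8 3
f 8 1 9
f 8 9 3
f 9 1 10
f 9 10 3
f 10 1 11
f 10 11 3
f 11 1 12
f 11 12 3
f 12 1 13
f 12 13 3
f 13 1 2
f 13 2 3
f 15 17 14
f 18 15 14
f 14 17 16
f 16 18 14
f 15 21 17
f 19 15 18
f 19 21 15
f 17 21 16
f 20 18 16
f 16 21 20
f 20 19 18
f 21 19 20
f 22 59 38
f 59 33 62
f 38 62 27
f 59 62 38
f 22 38 34
f 38 27 39
f 34 39 23
f 38 39 34
f 22 34 43
f 34 23 44
f 43 44 29
f 34 44 43
f 22 43 55
f 43 29 58
f 55 58 32
f 43 58 55
f 22 55 59
f 55 32 63
f 59 63 33
f 55 63 59
f 23 39 50
f 39 27 53
f 50 53 31
f 39 53 50
f 27 62 40
f 62 33 61
f 40 61 26
f 62 61 40
f 33 63 60
f 63 32 56
f 60 56 24
f 63 56 60
f 32 58 57
f 58 29 45
f 57 45 28
f 58 45 57
f 29 44 49
f 44 23 46
f 49 46 30
f 44 46 49
f 25 51 37
f 51 31 52
f 37 52 26
f 51 52 37
f 25 37 35
f 37 26 36
f 35 36 24
f 37 36 35
f 25 35 42
f 35 24 41
f 42 41 28
f 35 41 42
f 25 42 47
f 42 28 48
f 47 48 30
f 42 48 47
f 25 47 51
f 47 30 54
f 51 54 31
f 47 54 51
f 26 52 40
f 52 31 53
f 40 53 27
f 52 53 40
f 24 36 60
f 36 26 61
f 60 61 33
f 36 61 60
f 28 41 57
f 41 24 56
f 57 56 32
f 41 56 57
f 30 48 49
f 48 28 45
f 49 45 29
f 48 45 49
f 31 54 50
f 54 30 46
f 50 46 23
f 54 46 50
f 65 67 64
f 68 65 64
f 64 67 66
f 66 68 64
f 65 71 67
f 69 65 68
f 69 71 65
f 67 71 66
f 70 68 66
f 66 71 70
f 70 69 68
f 71 69 70
f 73 72 75
f 73 75 74
f 75 72 76
f 75 76 74
f 76 72 77
f 76 77 74
f 77 72 78
f 77 78 74
f 78 72 79
f 78 79 74
f 79 72 80
f 79 80 74
f 80 72 81
f 80 81 74
f 81 72 82
f 81 82 74
f 82 72 83
f 82 83 74
f 83 72 84
f 83 84 74
f 84 72 85
f 84 85 74
f 85 72 86
f 85 86 74
f 86 72 87
f 86 87 74
f 87 72 88
f 87 88 74
f 88 72 89
f 88 89 74
f 89 72 73
f 89 73 74

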